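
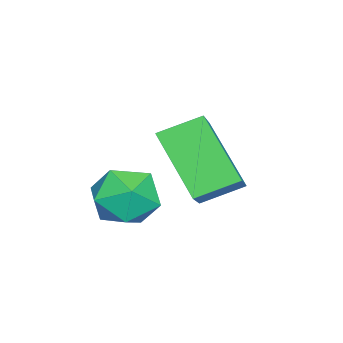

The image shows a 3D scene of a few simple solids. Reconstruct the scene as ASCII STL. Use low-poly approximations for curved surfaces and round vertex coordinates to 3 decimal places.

solid 
facet normal -0.492 0.778 0.390
outer loop
vertex 1.942 -2.564 -0.556
vertex 2.718 -1.32 -2.06
vertex 0.657 -2.903 -1.5
endloop
endfacet
facet normal -0.369 -0.593 0.716
outer loop
vertex 1.262 -3.86 -1.98
vertex 1.942 -2.564 -0.556
vertex 0.657 -2.903 -1.5
endloop
endfacet
facet normal -0.492 0.778 0.391
outer loop
vertex 0.657 -2.903 -1.5
vertex 2.718 -1.32 -2.06
vertex 1.432 -1.659 -3.003
endloop
endfacet
facet normal -0.788 -0.208 -0.579
outer loop
vertex 1.432 -1.659 -3.003
vertex 1.262 -3.86 -1.98
vertex 0.657 -2.903 -1.5
endloop
endfacet
facet normal 0.788 0.208 0.579
outer loop
vertex 1.942 -2.564 -0.556
vertex 3.323 -2.277 -2.54
vertex 2.718 -1.32 -2.06
endloop
endfacet
facet normal -0.369 -0.593 0.716
outer loop
vertex 2.548 -3.521 -1.037
vertex 1.942 -2.564 -0.556
vertex 1.262 -3.86 -1.98
endloop
endfacet
facet normal 0.788 0.208 0.579
outer loop
vertex 2.548 -3.521 -1.037
vertex 3.323 -2.277 -2.54
vertex 1.942 -2.564 -0.556
endloop
endfacet
facet normal 0.369 0.592 -0.716
outer loop
vertex 2.718 -1.32 -2.06
vertex 3.323 -2.277 -2.54
vertex 1.432 -1.659 -3.003
endloop
endfacet
facet normal -0.788 -0.208 -0.579
outer loop
vertex 2.038 -2.616 -3.484
vertex 1.262 -3.86 -1.98
vertex 1.432 -1.659 -3.003
endloop
endfacet
facet normal 0.369 0.593 -0.715
outer loop
vertex 1.432 -1.659 -3.003
vertex 3.323 -2.277 -2.54
vertex 2.038 -2.616 -3.484
endloop
endfacet
facet normal 0.491 -0.779 -0.390
outer loop
vertex 2.038 -2.616 -3.484
vertex 2.548 -3.521 -1.037
vertex 1.262 -3.86 -1.98
endloop
endfacet
facet normal 0.492 -0.778 -0.390
outer loop
vertex 3.323 -2.277 -2.54
vertex 2.548 -3.521 -1.037
vertex 2.038 -2.616 -3.484
endloop
endfacet
facet normal 0.119 0.249 0.961
outer loop
vertex 3.407 -3.275 -1.873
vertex 3.843 -4.1 -1.713
vertex 4.346 -3.341 -1.972
endloop
endfacet
facet normal 0.116 0.829 0.546
outer loop
vertex 3.407 -3.275 -1.873
vertex 4.346 -3.341 -1.972
vertex 3.836 -2.854 -2.603
endloop
endfacet
facet normal -0.503 0.843 0.191
outer loop
vertex 3.407 -3.275 -1.873
vertex 3.836 -2.854 -2.603
vertex 3.018 -3.312 -2.735
endloop
endfacet
facet normal -0.882 0.270 0.386
outer loop
vertex 3.407 -3.275 -1.873
vertex 3.018 -3.312 -2.735
vertex 3.023 -4.082 -2.185
endloop
endfacet
facet normal -0.498 -0.096 0.862
outer loop
vertex 3.407 -3.275 -1.873
vertex 3.023 -4.082 -2.185
vertex 3.843 -4.1 -1.713
endloop
endfacet
facet normal 0.643 0.763 0.069
outer loop
vertex 3.836 -2.854 -2.603
vertex 4.346 -3.341 -1.972
vertex 4.537 -3.418 -2.895
endloop
endfacet
facet normal 0.648 -0.176 0.741
outer loop
vertex 4.346 -3.341 -1.972
vertex 3.843 -4.1 -1.713
vertex 4.542 -4.188 -2.345
endloop
endfacet
facet normal -0.350 -0.735 0.580
outer loop
vertex 3.843 -4.1 -1.713
vertex 3.023 -4.082 -2.185
vertex 3.724 -4.646 -2.477
endloop
endfacet
facet normal -0.972 -0.142 -0.189
outer loop
vertex 3.023 -4.082 -2.185
vertex 3.018 -3.312 -2.735
vertex 3.214 -4.159 -3.108
endloop
endfacet
facet normal -0.358 0.785 -0.505
outer loop
vertex 3.018 -3.312 -2.735
vertex 3.836 -2.854 -2.603
vertex 3.717 -3.4 -3.367
endloop
endfacet
facet normal 0.882 -0.270 -0.386
outer loop
vertex 4.153 -4.225 -3.207
vertex 4.537 -3.418 -2.895
vertex 4.542 -4.188 -2.345
endloop
endfacet
facet normal 0.503 -0.843 -0.191
outer loop
vertex 4.153 -4.225 -3.207
vertex 4.542 -4.188 -2.345
vertex 3.724 -4.646 -2.477
endloop
endfacet
facet normal -0.116 -0.829 -0.546
outer loop
vertex 4.153 -4.225 -3.207
vertex 3.724 -4.646 -2.477
vertex 3.214 -4.159 -3.108
endloop
endfacet
facet normal -0.119 -0.249 -0.961
outer loop
vertex 4.153 -4.225 -3.207
vertex 3.214 -4.159 -3.108
vertex 3.717 -3.4 -3.367
endloop
endfacet
facet normal 0.498 0.096 -0.862
outer loop
vertex 4.153 -4.225 -3.207
vertex 3.717 -3.4 -3.367
vertex 4.537 -3.418 -2.895
endloop
endfacet
facet normal 0.972 0.142 0.189
outer loop
vertex 4.542 -4.188 -2.345
vertex 4.537 -3.418 -2.895
vertex 4.346 -3.341 -1.972
endloop
endfacet
facet normal 0.358 -0.785 0.505
outer loop
vertex 3.724 -4.646 -2.477
vertex 4.542 -4.188 -2.345
vertex 3.843 -4.1 -1.713
endloop
endfacet
facet normal -0.643 -0.763 -0.069
outer loop
vertex 3.214 -4.159 -3.108
vertex 3.724 -4.646 -2.477
vertex 3.023 -4.082 -2.185
endloop
endfacet
facet normal -0.648 0.176 -0.741
outer loop
vertex 3.717 -3.4 -3.367
vertex 3.214 -4.159 -3.108
vertex 3.018 -3.312 -2.735
endloop
endfacet
facet normal 0.350 0.735 -0.580
outer loop
vertex 4.537 -3.418 -2.895
vertex 3.717 -3.4 -3.367
vertex 3.836 -2.854 -2.603
endloop
endfacet

endsolid


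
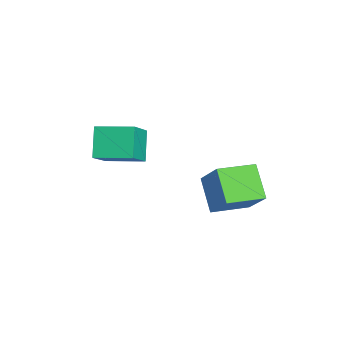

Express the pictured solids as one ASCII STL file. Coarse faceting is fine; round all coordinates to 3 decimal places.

solid 
facet normal -0.706 0.336 -0.623
outer loop
vertex 0.719 -3.875 1.069
vertex 1.35 -2.11 1.307
vertex 1.806 -4.083 -0.274
endloop
endfacet
facet normal -0.334 -0.934 -0.126
outer loop
vertex 3.33 -4.81 1.073
vertex 0.719 -3.875 1.069
vertex 1.806 -4.083 -0.274
endloop
endfacet
facet normal -0.706 0.337 -0.624
outer loop
vertex 1.806 -4.083 -0.274
vertex 1.35 -2.11 1.307
vertex 2.437 -2.317 -0.035
endloop
endfacet
facet normal 0.625 -0.119 -0.771
outer loop
vertex 2.437 -2.317 -0.035
vertex 3.33 -4.81 1.073
vertex 1.806 -4.083 -0.274
endloop
endfacet
facet normal -0.625 0.119 0.771
outer loop
vertex 0.719 -3.875 1.069
vertex 2.874 -2.837 2.654
vertex 1.35 -2.11 1.307
endloop
endfacet
facet normal -0.334 -0.934 -0.127
outer loop
vertex 2.243 -4.603 2.415
vertex 0.719 -3.875 1.069
vertex 3.33 -4.81 1.073
endloop
endfacet
facet normal -0.625 0.119 0.772
outer loop
vertex 2.243 -4.603 2.415
vertex 2.874 -2.837 2.654
vertex 0.719 -3.875 1.069
endloop
endfacet
facet normal 0.334 0.934 0.126
outer loop
vertex 1.35 -2.11 1.307
vertex 2.874 -2.837 2.654
vertex 2.437 -2.317 -0.035
endloop
endfacet
facet normal 0.625 -0.119 -0.772
outer loop
vertex 3.961 -3.045 1.311
vertex 3.33 -4.81 1.073
vertex 2.437 -2.317 -0.035
endloop
endfacet
facet normal 0.335 0.934 0.126
outer loop
vertex 2.437 -2.317 -0.035
vertex 2.874 -2.837 2.654
vertex 3.961 -3.045 1.311
endloop
endfacet
facet normal 0.706 -0.336 0.624
outer loop
vertex 3.961 -3.045 1.311
vertex 2.243 -4.603 2.415
vertex 3.33 -4.81 1.073
endloop
endfacet
facet normal 0.706 -0.337 0.623
outer loop
vertex 2.874 -2.837 2.654
vertex 2.243 -4.603 2.415
vertex 3.961 -3.045 1.311
endloop
endfacet
facet normal -0.730 -0.116 0.674
outer loop
vertex 4.172 0.68 0.367
vertex 3.706 2.554 0.184
vertex 2.783 0.179 -1.224
endloop
endfacet
facet normal 0.240 -0.966 0.094
outer loop
vertex 4.214 0.406 -2.544
vertex 4.172 0.68 0.367
vertex 2.783 0.179 -1.224
endloop
endfacet
facet normal -0.730 -0.116 0.674
outer loop
vertex 2.783 0.179 -1.224
vertex 3.706 2.554 0.184
vertex 2.317 2.054 -1.407
endloop
endfacet
facet normal -0.640 -0.231 -0.733
outer loop
vertex 2.317 2.054 -1.407
vertex 4.214 0.406 -2.544
vertex 2.783 0.179 -1.224
endloop
endfacet
facet normal 0.640 0.231 0.733
outer loop
vertex 4.172 0.68 0.367
vertex 5.137 2.781 -1.136
vertex 3.706 2.554 0.184
endloop
endfacet
facet normal 0.240 -0.966 0.094
outer loop
vertex 5.603 0.906 -0.953
vertex 4.172 0.68 0.367
vertex 4.214 0.406 -2.544
endloop
endfacet
facet normal 0.640 0.231 0.733
outer loop
vertex 5.603 0.906 -0.953
vertex 5.137 2.781 -1.136
vertex 4.172 0.68 0.367
endloop
endfacet
facet normal -0.240 0.966 -0.094
outer loop
vertex 3.706 2.554 0.184
vertex 5.137 2.781 -1.136
vertex 2.317 2.054 -1.407
endloop
endfacet
facet normal -0.640 -0.231 -0.733
outer loop
vertex 3.748 2.28 -2.727
vertex 4.214 0.406 -2.544
vertex 2.317 2.054 -1.407
endloop
endfacet
facet normal -0.240 0.966 -0.095
outer loop
vertex 2.317 2.054 -1.407
vertex 5.137 2.781 -1.136
vertex 3.748 2.28 -2.727
endloop
endfacet
facet normal 0.730 0.116 -0.674
outer loop
vertex 3.748 2.28 -2.727
vertex 5.603 0.906 -0.953
vertex 4.214 0.406 -2.544
endloop
endfacet
facet normal 0.730 0.116 -0.674
outer loop
vertex 5.137 2.781 -1.136
vertex 5.603 0.906 -0.953
vertex 3.748 2.28 -2.727
endloop
endfacet

endsolid


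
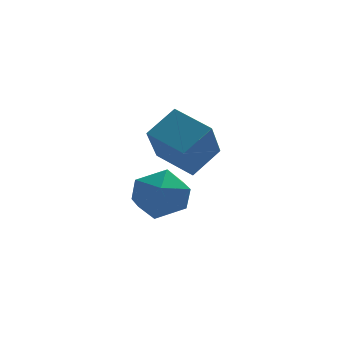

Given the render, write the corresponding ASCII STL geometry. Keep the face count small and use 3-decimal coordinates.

solid 
facet normal -0.984 -0.172 0.042
outer loop
vertex -3.643 0.537 -1.709
vertex -3.432 -0.63 -1.538
vertex -3.52 0.107 -0.597
endloop
endfacet
facet normal -0.830 0.483 0.279
outer loop
vertex -3.643 0.537 -1.709
vertex -3.52 0.107 -0.597
vertex -3.012 1.151 -0.895
endloop
endfacet
facet normal -0.495 0.834 -0.245
outer loop
vertex -3.643 0.537 -1.709
vertex -3.012 1.151 -0.895
vertex -2.61 1.059 -2.021
endloop
endfacet
facet normal -0.443 0.395 -0.805
outer loop
vertex -3.643 0.537 -1.709
vertex -2.61 1.059 -2.021
vertex -2.87 -0.042 -2.418
endloop
endfacet
facet normal -0.745 -0.227 -0.627
outer loop
vertex -3.643 0.537 -1.709
vertex -2.87 -0.042 -2.418
vertex -3.432 -0.63 -1.538
endloop
endfacet
facet normal -0.376 0.419 0.827
outer loop
vertex -3.012 1.151 -0.895
vertex -3.52 0.107 -0.597
vertex -2.41 0.362 -0.222
endloop
endfacet
facet normal -0.626 -0.641 0.443
outer loop
vertex -3.52 0.107 -0.597
vertex -3.432 -0.63 -1.538
vertex -2.67 -0.739 -0.619
endloop
endfacet
facet normal -0.240 -0.729 -0.641
outer loop
vertex -3.432 -0.63 -1.538
vertex -2.87 -0.042 -2.418
vertex -2.268 -0.831 -1.745
endloop
endfacet
facet normal 0.250 0.276 -0.928
outer loop
vertex -2.87 -0.042 -2.418
vertex -2.61 1.059 -2.021
vertex -1.76 0.213 -2.043
endloop
endfacet
facet normal 0.166 0.986 -0.021
outer loop
vertex -2.61 1.059 -2.021
vertex -3.012 1.151 -0.895
vertex -1.848 0.95 -1.102
endloop
endfacet
facet normal 0.443 -0.395 0.805
outer loop
vertex -1.637 -0.217 -0.931
vertex -2.41 0.362 -0.222
vertex -2.67 -0.739 -0.619
endloop
endfacet
facet normal 0.495 -0.834 0.245
outer loop
vertex -1.637 -0.217 -0.931
vertex -2.67 -0.739 -0.619
vertex -2.268 -0.831 -1.745
endloop
endfacet
facet normal 0.830 -0.483 -0.279
outer loop
vertex -1.637 -0.217 -0.931
vertex -2.268 -0.831 -1.745
vertex -1.76 0.213 -2.043
endloop
endfacet
facet normal 0.984 0.172 -0.042
outer loop
vertex -1.637 -0.217 -0.931
vertex -1.76 0.213 -2.043
vertex -1.848 0.95 -1.102
endloop
endfacet
facet normal 0.745 0.227 0.627
outer loop
vertex -1.637 -0.217 -0.931
vertex -1.848 0.95 -1.102
vertex -2.41 0.362 -0.222
endloop
endfacet
facet normal -0.250 -0.276 0.928
outer loop
vertex -2.67 -0.739 -0.619
vertex -2.41 0.362 -0.222
vertex -3.52 0.107 -0.597
endloop
endfacet
facet normal -0.166 -0.986 0.021
outer loop
vertex -2.268 -0.831 -1.745
vertex -2.67 -0.739 -0.619
vertex -3.432 -0.63 -1.538
endloop
endfacet
facet normal 0.376 -0.419 -0.827
outer loop
vertex -1.76 0.213 -2.043
vertex -2.268 -0.831 -1.745
vertex -2.87 -0.042 -2.418
endloop
endfacet
facet normal 0.626 0.641 -0.443
outer loop
vertex -1.848 0.95 -1.102
vertex -1.76 0.213 -2.043
vertex -2.61 1.059 -2.021
endloop
endfacet
facet normal 0.240 0.729 0.641
outer loop
vertex -2.41 0.362 -0.222
vertex -1.848 0.95 -1.102
vertex -3.012 1.151 -0.895
endloop
endfacet
facet normal -0.655 -0.494 -0.571
outer loop
vertex -1.974 -2.764 1.854
vertex -3.159 -1.816 2.394
vertex -1.611 -1.4 0.258
endloop
endfacet
facet normal 0.736 -0.588 -0.335
outer loop
vertex -0.661 -0.684 1.086
vertex -1.974 -2.764 1.854
vertex -1.611 -1.4 0.258
endloop
endfacet
facet normal -0.655 -0.494 -0.571
outer loop
vertex -1.611 -1.4 0.258
vertex -3.159 -1.816 2.394
vertex -2.796 -0.453 0.798
endloop
endfacet
facet normal 0.170 0.640 -0.749
outer loop
vertex -2.796 -0.453 0.798
vertex -0.661 -0.684 1.086
vertex -1.611 -1.4 0.258
endloop
endfacet
facet normal -0.171 -0.640 0.749
outer loop
vertex -1.974 -2.764 1.854
vertex -2.209 -1.1 3.222
vertex -3.159 -1.816 2.394
endloop
endfacet
facet normal 0.736 -0.588 -0.335
outer loop
vertex -1.024 -2.047 2.682
vertex -1.974 -2.764 1.854
vertex -0.661 -0.684 1.086
endloop
endfacet
facet normal -0.170 -0.640 0.749
outer loop
vertex -1.024 -2.047 2.682
vertex -2.209 -1.1 3.222
vertex -1.974 -2.764 1.854
endloop
endfacet
facet normal -0.736 0.588 0.335
outer loop
vertex -3.159 -1.816 2.394
vertex -2.209 -1.1 3.222
vertex -2.796 -0.453 0.798
endloop
endfacet
facet normal 0.170 0.640 -0.749
outer loop
vertex -1.846 0.264 1.626
vertex -0.661 -0.684 1.086
vertex -2.796 -0.453 0.798
endloop
endfacet
facet normal -0.736 0.588 0.335
outer loop
vertex -2.796 -0.453 0.798
vertex -2.209 -1.1 3.222
vertex -1.846 0.264 1.626
endloop
endfacet
facet normal 0.656 0.494 0.571
outer loop
vertex -1.846 0.264 1.626
vertex -1.024 -2.047 2.682
vertex -0.661 -0.684 1.086
endloop
endfacet
facet normal 0.655 0.494 0.571
outer loop
vertex -2.209 -1.1 3.222
vertex -1.024 -2.047 2.682
vertex -1.846 0.264 1.626
endloop
endfacet

endsolid


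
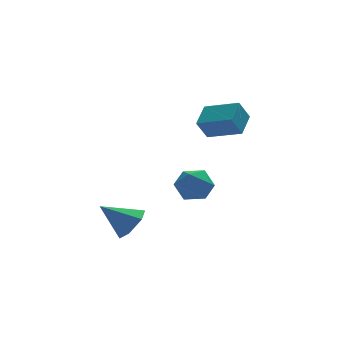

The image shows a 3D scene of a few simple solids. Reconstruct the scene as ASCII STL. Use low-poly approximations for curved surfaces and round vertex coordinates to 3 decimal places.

solid 
facet normal -0.696 0.210 0.687
outer loop
vertex 1.213 0.351 -1.089
vertex 1.924 -0.039 -0.249
vertex 1.953 1.085 -0.564
endloop
endfacet
facet normal -0.744 0.656 0.132
outer loop
vertex 1.213 0.351 -1.089
vertex 1.953 1.085 -0.564
vertex 1.797 1.14 -1.719
endloop
endfacet
facet normal -0.850 0.265 -0.456
outer loop
vertex 1.213 0.351 -1.089
vertex 1.797 1.14 -1.719
vertex 1.672 0.05 -2.119
endloop
endfacet
facet normal -0.868 -0.422 -0.263
outer loop
vertex 1.213 0.351 -1.089
vertex 1.672 0.05 -2.119
vertex 1.75 -0.678 -1.21
endloop
endfacet
facet normal -0.773 -0.455 0.443
outer loop
vertex 1.213 0.351 -1.089
vertex 1.75 -0.678 -1.21
vertex 1.924 -0.039 -0.249
endloop
endfacet
facet normal -0.117 0.991 0.063
outer loop
vertex 1.797 1.14 -1.719
vertex 1.953 1.085 -0.564
vertex 2.87 1.238 -1.27
endloop
endfacet
facet normal -0.040 0.271 0.962
outer loop
vertex 1.953 1.085 -0.564
vertex 1.924 -0.039 -0.249
vertex 2.948 0.51 -0.361
endloop
endfacet
facet normal -0.163 -0.808 0.567
outer loop
vertex 1.924 -0.039 -0.249
vertex 1.75 -0.678 -1.21
vertex 2.823 -0.58 -0.761
endloop
endfacet
facet normal -0.318 -0.753 -0.576
outer loop
vertex 1.75 -0.678 -1.21
vertex 1.672 0.05 -2.119
vertex 2.667 -0.525 -1.916
endloop
endfacet
facet normal -0.289 0.359 -0.887
outer loop
vertex 1.672 0.05 -2.119
vertex 1.797 1.14 -1.719
vertex 2.696 0.599 -2.231
endloop
endfacet
facet normal 0.868 0.422 0.263
outer loop
vertex 3.407 0.209 -1.391
vertex 2.87 1.238 -1.27
vertex 2.948 0.51 -0.361
endloop
endfacet
facet normal 0.850 -0.265 0.456
outer loop
vertex 3.407 0.209 -1.391
vertex 2.948 0.51 -0.361
vertex 2.823 -0.58 -0.761
endloop
endfacet
facet normal 0.744 -0.656 -0.132
outer loop
vertex 3.407 0.209 -1.391
vertex 2.823 -0.58 -0.761
vertex 2.667 -0.525 -1.916
endloop
endfacet
facet normal 0.696 -0.210 -0.687
outer loop
vertex 3.407 0.209 -1.391
vertex 2.667 -0.525 -1.916
vertex 2.696 0.599 -2.231
endloop
endfacet
facet normal 0.773 0.455 -0.443
outer loop
vertex 3.407 0.209 -1.391
vertex 2.696 0.599 -2.231
vertex 2.87 1.238 -1.27
endloop
endfacet
facet normal 0.318 0.753 0.576
outer loop
vertex 2.948 0.51 -0.361
vertex 2.87 1.238 -1.27
vertex 1.953 1.085 -0.564
endloop
endfacet
facet normal 0.289 -0.359 0.887
outer loop
vertex 2.823 -0.58 -0.761
vertex 2.948 0.51 -0.361
vertex 1.924 -0.039 -0.249
endloop
endfacet
facet normal 0.117 -0.991 -0.063
outer loop
vertex 2.667 -0.525 -1.916
vertex 2.823 -0.58 -0.761
vertex 1.75 -0.678 -1.21
endloop
endfacet
facet normal 0.040 -0.271 -0.962
outer loop
vertex 2.696 0.599 -2.231
vertex 2.667 -0.525 -1.916
vertex 1.672 0.05 -2.119
endloop
endfacet
facet normal 0.163 0.808 -0.567
outer loop
vertex 2.87 1.238 -1.27
vertex 2.696 0.599 -2.231
vertex 1.797 1.14 -1.719
endloop
endfacet
facet normal -0.496 -0.128 0.859
outer loop
vertex 4.454 -0.478 4.736
vertex 3.028 0.857 4.112
vertex 3.642 -1.645 4.093
endloop
endfacet
facet normal 0.695 -0.651 0.304
outer loop
vertex 4.292 -1.477 2.968
vertex 4.454 -0.478 4.736
vertex 3.642 -1.645 4.093
endloop
endfacet
facet normal -0.496 -0.128 0.859
outer loop
vertex 3.642 -1.645 4.093
vertex 3.028 0.857 4.112
vertex 2.217 -0.31 3.469
endloop
endfacet
facet normal -0.520 -0.748 -0.412
outer loop
vertex 2.217 -0.31 3.469
vertex 4.292 -1.477 2.968
vertex 3.642 -1.645 4.093
endloop
endfacet
facet normal 0.520 0.748 0.412
outer loop
vertex 4.454 -0.478 4.736
vertex 3.678 1.025 2.987
vertex 3.028 0.857 4.112
endloop
endfacet
facet normal 0.696 -0.651 0.304
outer loop
vertex 5.103 -0.31 3.611
vertex 4.454 -0.478 4.736
vertex 4.292 -1.477 2.968
endloop
endfacet
facet normal 0.520 0.748 0.412
outer loop
vertex 5.103 -0.31 3.611
vertex 3.678 1.025 2.987
vertex 4.454 -0.478 4.736
endloop
endfacet
facet normal -0.695 0.651 -0.305
outer loop
vertex 3.028 0.857 4.112
vertex 3.678 1.025 2.987
vertex 2.217 -0.31 3.469
endloop
endfacet
facet normal -0.520 -0.748 -0.412
outer loop
vertex 2.866 -0.142 2.344
vertex 4.292 -1.477 2.968
vertex 2.217 -0.31 3.469
endloop
endfacet
facet normal -0.695 0.651 -0.304
outer loop
vertex 2.217 -0.31 3.469
vertex 3.678 1.025 2.987
vertex 2.866 -0.142 2.344
endloop
endfacet
facet normal 0.496 0.128 -0.859
outer loop
vertex 2.866 -0.142 2.344
vertex 5.103 -0.31 3.611
vertex 4.292 -1.477 2.968
endloop
endfacet
facet normal 0.496 0.128 -0.859
outer loop
vertex 3.678 1.025 2.987
vertex 5.103 -0.31 3.611
vertex 2.866 -0.142 2.344
endloop
endfacet
facet normal 0.743 -0.283 -0.607
outer loop
vertex -1.169 -2.542 -1.294
vertex -1.886 -2.747 -2.076
vertex -1.444 -1.766 -1.993
endloop
endfacet
facet normal 0.251 0.695 0.673
outer loop
vertex -1.169 -2.542 -1.294
vertex -1.444 -1.766 -1.993
vertex -3.394 -2.173 -0.844
endloop
endfacet
facet normal 0.742 -0.283 -0.607
outer loop
vertex -1.444 -1.766 -1.993
vertex -1.886 -2.747 -2.076
vertex -2.161 -1.971 -2.774
endloop
endfacet
facet normal -0.229 0.972 -0.045
outer loop
vertex -1.444 -1.766 -1.993
vertex -2.161 -1.971 -2.774
vertex -3.394 -2.173 -0.844
endloop
endfacet
facet normal 0.743 -0.283 -0.607
outer loop
vertex -2.161 -1.971 -2.774
vertex -1.886 -2.747 -2.076
vertex -2.603 -2.953 -2.857
endloop
endfacet
facet normal -0.792 0.396 -0.465
outer loop
vertex -2.161 -1.971 -2.774
vertex -2.603 -2.953 -2.857
vertex -3.394 -2.173 -0.844
endloop
endfacet
facet normal 0.743 -0.283 -0.607
outer loop
vertex -2.603 -2.953 -2.857
vertex -1.886 -2.747 -2.076
vertex -2.328 -3.729 -2.159
endloop
endfacet
facet normal -0.873 -0.458 -0.166
outer loop
vertex -2.603 -2.953 -2.857
vertex -2.328 -3.729 -2.159
vertex -3.394 -2.173 -0.844
endloop
endfacet
facet normal 0.743 -0.283 -0.606
outer loop
vertex -2.328 -3.729 -2.159
vertex -1.886 -2.747 -2.076
vertex -1.612 -3.524 -1.377
endloop
endfacet
facet normal -0.392 -0.736 0.552
outer loop
vertex -2.328 -3.729 -2.159
vertex -1.612 -3.524 -1.377
vertex -3.394 -2.173 -0.844
endloop
endfacet
facet normal 0.743 -0.284 -0.607
outer loop
vertex -1.612 -3.524 -1.377
vertex -1.886 -2.747 -2.076
vertex -1.169 -2.542 -1.294
endloop
endfacet
facet normal 0.170 -0.159 0.972
outer loop
vertex -1.612 -3.524 -1.377
vertex -1.169 -2.542 -1.294
vertex -3.394 -2.173 -0.844
endloop
endfacet

endsolid


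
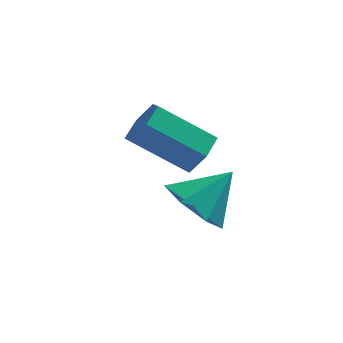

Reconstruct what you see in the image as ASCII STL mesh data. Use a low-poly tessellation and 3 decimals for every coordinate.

solid 
facet normal -0.651 -0.344 -0.676
outer loop
vertex 2.536 -1.655 -1.931
vertex 2.105 -1.963 -1.359
vertex 2.056 -1.252 -1.674
endloop
endfacet
facet normal 0.576 0.798 -0.176
outer loop
vertex 2.536 -1.655 -1.931
vertex 2.056 -1.252 -1.674
vertex 2.835 -1.577 -0.601
endloop
endfacet
facet normal -0.651 -0.345 -0.676
outer loop
vertex 2.056 -1.252 -1.674
vertex 2.105 -1.963 -1.359
vertex 1.613 -1.385 -1.18
endloop
endfacet
facet normal 0.020 0.961 0.277
outer loop
vertex 2.056 -1.252 -1.674
vertex 1.613 -1.385 -1.18
vertex 2.835 -1.577 -0.601
endloop
endfacet
facet normal -0.652 -0.345 -0.675
outer loop
vertex 1.613 -1.385 -1.18
vertex 2.105 -1.963 -1.359
vertex 1.541 -1.953 -0.82
endloop
endfacet
facet normal -0.290 0.538 0.791
outer loop
vertex 1.613 -1.385 -1.18
vertex 1.541 -1.953 -0.82
vertex 2.835 -1.577 -0.601
endloop
endfacet
facet normal -0.652 -0.345 -0.675
outer loop
vertex 1.541 -1.953 -0.82
vertex 2.105 -1.963 -1.359
vertex 1.894 -2.529 -0.866
endloop
endfacet
facet normal -0.122 -0.153 0.981
outer loop
vertex 1.541 -1.953 -0.82
vertex 1.894 -2.529 -0.866
vertex 2.835 -1.577 -0.601
endloop
endfacet
facet normal -0.651 -0.346 -0.676
outer loop
vertex 1.894 -2.529 -0.866
vertex 2.105 -1.963 -1.359
vertex 2.406 -2.679 -1.282
endloop
endfacet
facet normal 0.398 -0.589 0.703
outer loop
vertex 1.894 -2.529 -0.866
vertex 2.406 -2.679 -1.282
vertex 2.835 -1.577 -0.601
endloop
endfacet
facet normal -0.650 -0.346 -0.676
outer loop
vertex 2.406 -2.679 -1.282
vertex 2.105 -1.963 -1.359
vertex 2.692 -2.29 -1.756
endloop
endfacet
facet normal 0.880 -0.445 0.166
outer loop
vertex 2.406 -2.679 -1.282
vertex 2.692 -2.29 -1.756
vertex 2.835 -1.577 -0.601
endloop
endfacet
facet normal -0.650 -0.346 -0.676
outer loop
vertex 2.692 -2.29 -1.756
vertex 2.105 -1.963 -1.359
vertex 2.536 -1.655 -1.931
endloop
endfacet
facet normal 0.959 0.173 -0.226
outer loop
vertex 2.692 -2.29 -1.756
vertex 2.536 -1.655 -1.931
vertex 2.835 -1.577 -0.601
endloop
endfacet
facet normal 0.821 -0.044 -0.569
outer loop
vertex 2.436 0.049 -0.704
vertex 2.094 0.037 -1.197
vertex 2.278 0.562 -0.972
endloop
endfacet
facet normal 0.505 0.517 0.691
outer loop
vertex 2.436 0.049 -0.704
vertex 2.278 0.562 -0.972
vertex 1.227 0.115 0.131
endloop
endfacet
facet normal 0.505 0.517 0.691
outer loop
vertex 1.227 0.115 0.131
vertex 2.278 0.562 -0.972
vertex 1.07 0.628 -0.138
endloop
endfacet
facet normal -0.823 0.045 0.567
outer loop
vertex 1.227 0.115 0.131
vertex 1.07 0.628 -0.138
vertex 0.886 0.103 -0.363
endloop
endfacet
facet normal 0.823 -0.045 -0.567
outer loop
vertex 2.278 0.562 -0.972
vertex 2.094 0.037 -1.197
vertex 1.937 0.55 -1.466
endloop
endfacet
facet normal 0.026 0.999 -0.042
outer loop
vertex 2.278 0.562 -0.972
vertex 1.937 0.55 -1.466
vertex 1.07 0.628 -0.138
endloop
endfacet
facet normal 0.026 0.999 -0.042
outer loop
vertex 1.07 0.628 -0.138
vertex 1.937 0.55 -1.466
vertex 0.729 0.616 -0.631
endloop
endfacet
facet normal -0.822 0.045 0.568
outer loop
vertex 1.07 0.628 -0.138
vertex 0.729 0.616 -0.631
vertex 0.886 0.103 -0.363
endloop
endfacet
facet normal 0.823 -0.045 -0.567
outer loop
vertex 1.937 0.55 -1.466
vertex 2.094 0.037 -1.197
vertex 1.753 0.025 -1.691
endloop
endfacet
facet normal -0.480 0.482 -0.733
outer loop
vertex 1.937 0.55 -1.466
vertex 1.753 0.025 -1.691
vertex 0.729 0.616 -0.631
endloop
endfacet
facet normal -0.480 0.483 -0.733
outer loop
vertex 0.729 0.616 -0.631
vertex 1.753 0.025 -1.691
vertex 0.544 0.091 -0.856
endloop
endfacet
facet normal -0.821 0.046 0.569
outer loop
vertex 0.729 0.616 -0.631
vertex 0.544 0.091 -0.856
vertex 0.886 0.103 -0.363
endloop
endfacet
facet normal 0.823 -0.045 -0.567
outer loop
vertex 1.753 0.025 -1.691
vertex 2.094 0.037 -1.197
vertex 1.91 -0.488 -1.422
endloop
endfacet
facet normal -0.505 -0.517 -0.691
outer loop
vertex 1.753 0.025 -1.691
vertex 1.91 -0.488 -1.422
vertex 0.544 0.091 -0.856
endloop
endfacet
facet normal -0.505 -0.517 -0.691
outer loop
vertex 0.544 0.091 -0.856
vertex 1.91 -0.488 -1.422
vertex 0.702 -0.422 -0.588
endloop
endfacet
facet normal -0.821 0.044 0.569
outer loop
vertex 0.544 0.091 -0.856
vertex 0.702 -0.422 -0.588
vertex 0.886 0.103 -0.363
endloop
endfacet
facet normal 0.822 -0.045 -0.568
outer loop
vertex 1.91 -0.488 -1.422
vertex 2.094 0.037 -1.197
vertex 2.251 -0.476 -0.929
endloop
endfacet
facet normal -0.026 -0.999 0.042
outer loop
vertex 1.91 -0.488 -1.422
vertex 2.251 -0.476 -0.929
vertex 0.702 -0.422 -0.588
endloop
endfacet
facet normal -0.026 -0.999 0.042
outer loop
vertex 0.702 -0.422 -0.588
vertex 2.251 -0.476 -0.929
vertex 1.043 -0.41 -0.094
endloop
endfacet
facet normal -0.823 0.045 0.567
outer loop
vertex 0.702 -0.422 -0.588
vertex 1.043 -0.41 -0.094
vertex 0.886 0.103 -0.363
endloop
endfacet
facet normal 0.821 -0.046 -0.569
outer loop
vertex 2.251 -0.476 -0.929
vertex 2.094 0.037 -1.197
vertex 2.436 0.049 -0.704
endloop
endfacet
facet normal 0.480 -0.483 0.732
outer loop
vertex 2.251 -0.476 -0.929
vertex 2.436 0.049 -0.704
vertex 1.043 -0.41 -0.094
endloop
endfacet
facet normal 0.480 -0.482 0.733
outer loop
vertex 1.043 -0.41 -0.094
vertex 2.436 0.049 -0.704
vertex 1.227 0.115 0.131
endloop
endfacet
facet normal -0.823 0.045 0.567
outer loop
vertex 1.043 -0.41 -0.094
vertex 1.227 0.115 0.131
vertex 0.886 0.103 -0.363
endloop
endfacet

endsolid


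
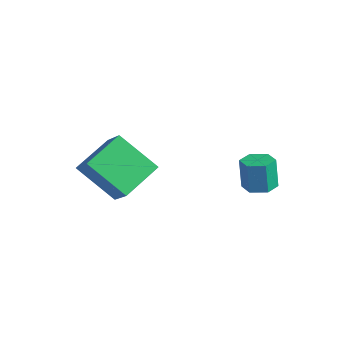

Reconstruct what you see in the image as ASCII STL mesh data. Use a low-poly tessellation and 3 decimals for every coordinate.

solid 
facet normal 0.167 -0.030 -0.986
outer loop
vertex 2.563 0.307 2.04
vertex 2.064 0.425 1.952
vertex 2.416 0.804 2.0
endloop
endfacet
facet normal 0.945 0.292 0.151
outer loop
vertex 2.563 0.307 2.04
vertex 2.416 0.804 2.0
vertex 2.395 0.337 3.035
endloop
endfacet
facet normal 0.946 0.289 0.150
outer loop
vertex 2.395 0.337 3.035
vertex 2.416 0.804 2.0
vertex 2.249 0.835 2.996
endloop
endfacet
facet normal -0.165 0.029 0.986
outer loop
vertex 2.395 0.337 3.035
vertex 2.249 0.835 2.996
vertex 1.896 0.455 2.948
endloop
endfacet
facet normal 0.167 -0.030 -0.986
outer loop
vertex 2.416 0.804 2.0
vertex 2.064 0.425 1.952
vertex 1.917 0.922 1.912
endloop
endfacet
facet normal 0.229 0.973 0.008
outer loop
vertex 2.416 0.804 2.0
vertex 1.917 0.922 1.912
vertex 2.249 0.835 2.996
endloop
endfacet
facet normal 0.227 0.974 0.009
outer loop
vertex 2.249 0.835 2.996
vertex 1.917 0.922 1.912
vertex 1.75 0.952 2.908
endloop
endfacet
facet normal -0.167 0.030 0.986
outer loop
vertex 2.249 0.835 2.996
vertex 1.75 0.952 2.908
vertex 1.896 0.455 2.948
endloop
endfacet
facet normal 0.165 -0.031 -0.986
outer loop
vertex 1.917 0.922 1.912
vertex 2.064 0.425 1.952
vertex 1.565 0.543 1.865
endloop
endfacet
facet normal -0.717 0.683 -0.141
outer loop
vertex 1.917 0.922 1.912
vertex 1.565 0.543 1.865
vertex 1.75 0.952 2.908
endloop
endfacet
facet normal -0.715 0.684 -0.141
outer loop
vertex 1.75 0.952 2.908
vertex 1.565 0.543 1.865
vertex 1.397 0.573 2.86
endloop
endfacet
facet normal -0.167 0.030 0.986
outer loop
vertex 1.75 0.952 2.908
vertex 1.397 0.573 2.86
vertex 1.896 0.455 2.948
endloop
endfacet
facet normal 0.165 -0.029 -0.986
outer loop
vertex 1.565 0.543 1.865
vertex 2.064 0.425 1.952
vertex 1.711 0.045 1.904
endloop
endfacet
facet normal -0.945 -0.289 -0.151
outer loop
vertex 1.565 0.543 1.865
vertex 1.711 0.045 1.904
vertex 1.397 0.573 2.86
endloop
endfacet
facet normal -0.945 -0.291 -0.149
outer loop
vertex 1.397 0.573 2.86
vertex 1.711 0.045 1.904
vertex 1.544 0.076 2.9
endloop
endfacet
facet normal -0.167 0.030 0.986
outer loop
vertex 1.397 0.573 2.86
vertex 1.544 0.076 2.9
vertex 1.896 0.455 2.948
endloop
endfacet
facet normal 0.167 -0.030 -0.986
outer loop
vertex 1.711 0.045 1.904
vertex 2.064 0.425 1.952
vertex 2.21 -0.072 1.992
endloop
endfacet
facet normal -0.227 -0.974 -0.008
outer loop
vertex 1.711 0.045 1.904
vertex 2.21 -0.072 1.992
vertex 1.544 0.076 2.9
endloop
endfacet
facet normal -0.229 -0.973 -0.009
outer loop
vertex 1.544 0.076 2.9
vertex 2.21 -0.072 1.992
vertex 2.043 -0.042 2.988
endloop
endfacet
facet normal -0.167 0.030 0.986
outer loop
vertex 1.544 0.076 2.9
vertex 2.043 -0.042 2.988
vertex 1.896 0.455 2.948
endloop
endfacet
facet normal 0.167 -0.030 -0.986
outer loop
vertex 2.21 -0.072 1.992
vertex 2.064 0.425 1.952
vertex 2.563 0.307 2.04
endloop
endfacet
facet normal 0.716 -0.684 0.141
outer loop
vertex 2.21 -0.072 1.992
vertex 2.563 0.307 2.04
vertex 2.043 -0.042 2.988
endloop
endfacet
facet normal 0.717 -0.683 0.142
outer loop
vertex 2.043 -0.042 2.988
vertex 2.563 0.307 2.04
vertex 2.395 0.337 3.035
endloop
endfacet
facet normal -0.165 0.031 0.986
outer loop
vertex 2.043 -0.042 2.988
vertex 2.395 0.337 3.035
vertex 1.896 0.455 2.948
endloop
endfacet
facet normal -0.731 0.151 -0.666
outer loop
vertex -1.213 -3.583 2.575
vertex -1.428 -2.323 3.096
vertex -0.176 -2.991 1.571
endloop
endfacet
facet normal 0.156 -0.913 -0.377
outer loop
vertex 0.628 -3.157 2.304
vertex -1.213 -3.583 2.575
vertex -0.176 -2.991 1.571
endloop
endfacet
facet normal -0.730 0.152 -0.666
outer loop
vertex -0.176 -2.991 1.571
vertex -1.428 -2.323 3.096
vertex -0.39 -1.731 2.093
endloop
endfacet
facet normal 0.665 0.379 -0.643
outer loop
vertex -0.39 -1.731 2.093
vertex 0.628 -3.157 2.304
vertex -0.176 -2.991 1.571
endloop
endfacet
facet normal -0.665 -0.379 0.643
outer loop
vertex -1.213 -3.583 2.575
vertex -0.624 -2.489 3.829
vertex -1.428 -2.323 3.096
endloop
endfacet
facet normal 0.156 -0.913 -0.378
outer loop
vertex -0.41 -3.749 3.307
vertex -1.213 -3.583 2.575
vertex 0.628 -3.157 2.304
endloop
endfacet
facet normal -0.665 -0.379 0.643
outer loop
vertex -0.41 -3.749 3.307
vertex -0.624 -2.489 3.829
vertex -1.213 -3.583 2.575
endloop
endfacet
facet normal -0.156 0.913 0.378
outer loop
vertex -1.428 -2.323 3.096
vertex -0.624 -2.489 3.829
vertex -0.39 -1.731 2.093
endloop
endfacet
facet normal 0.665 0.379 -0.643
outer loop
vertex 0.413 -1.897 2.825
vertex 0.628 -3.157 2.304
vertex -0.39 -1.731 2.093
endloop
endfacet
facet normal -0.156 0.913 0.378
outer loop
vertex -0.39 -1.731 2.093
vertex -0.624 -2.489 3.829
vertex 0.413 -1.897 2.825
endloop
endfacet
facet normal 0.730 -0.151 0.666
outer loop
vertex 0.413 -1.897 2.825
vertex -0.41 -3.749 3.307
vertex 0.628 -3.157 2.304
endloop
endfacet
facet normal 0.731 -0.152 0.665
outer loop
vertex -0.624 -2.489 3.829
vertex -0.41 -3.749 3.307
vertex 0.413 -1.897 2.825
endloop
endfacet

endsolid


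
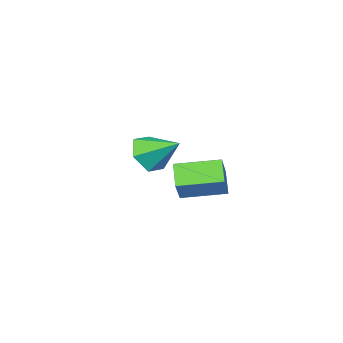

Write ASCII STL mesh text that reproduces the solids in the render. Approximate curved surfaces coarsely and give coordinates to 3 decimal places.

solid 
facet normal -0.513 -0.428 -0.744
outer loop
vertex -1.419 -0.294 0.503
vertex -2.899 0.992 0.782
vertex -0.878 0.511 -0.333
endloop
endfacet
facet normal 0.748 -0.649 -0.141
outer loop
vertex -0.141 1.128 0.738
vertex -1.419 -0.294 0.503
vertex -0.878 0.511 -0.333
endloop
endfacet
facet normal -0.512 -0.430 -0.743
outer loop
vertex -0.878 0.511 -0.333
vertex -2.899 0.992 0.782
vertex -2.359 1.796 -0.055
endloop
endfacet
facet normal 0.423 0.628 -0.653
outer loop
vertex -2.359 1.796 -0.055
vertex -0.141 1.128 0.738
vertex -0.878 0.511 -0.333
endloop
endfacet
facet normal -0.423 -0.628 0.653
outer loop
vertex -1.419 -0.294 0.503
vertex -2.162 1.609 1.853
vertex -2.899 0.992 0.782
endloop
endfacet
facet normal 0.748 -0.649 -0.141
outer loop
vertex -0.681 0.324 1.575
vertex -1.419 -0.294 0.503
vertex -0.141 1.128 0.738
endloop
endfacet
facet normal -0.423 -0.628 0.653
outer loop
vertex -0.681 0.324 1.575
vertex -2.162 1.609 1.853
vertex -1.419 -0.294 0.503
endloop
endfacet
facet normal -0.748 0.649 0.141
outer loop
vertex -2.899 0.992 0.782
vertex -2.162 1.609 1.853
vertex -2.359 1.796 -0.055
endloop
endfacet
facet normal 0.423 0.628 -0.653
outer loop
vertex -1.621 2.414 1.017
vertex -0.141 1.128 0.738
vertex -2.359 1.796 -0.055
endloop
endfacet
facet normal -0.748 0.649 0.141
outer loop
vertex -2.359 1.796 -0.055
vertex -2.162 1.609 1.853
vertex -1.621 2.414 1.017
endloop
endfacet
facet normal 0.513 0.429 0.743
outer loop
vertex -1.621 2.414 1.017
vertex -0.681 0.324 1.575
vertex -0.141 1.128 0.738
endloop
endfacet
facet normal 0.512 0.429 0.744
outer loop
vertex -2.162 1.609 1.853
vertex -0.681 0.324 1.575
vertex -1.621 2.414 1.017
endloop
endfacet
facet normal 0.299 -0.800 -0.521
outer loop
vertex -2.186 -3.227 -0.374
vertex -2.719 -3.884 0.329
vertex -3.235 -3.497 -0.562
endloop
endfacet
facet normal -0.131 0.857 -0.498
outer loop
vertex -2.186 -3.227 -0.374
vertex -3.235 -3.497 -0.562
vertex -3.261 -2.436 1.271
endloop
endfacet
facet normal 0.299 -0.800 -0.521
outer loop
vertex -3.235 -3.497 -0.562
vertex -2.719 -3.884 0.329
vertex -3.768 -4.154 0.141
endloop
endfacet
facet normal -0.867 0.426 -0.259
outer loop
vertex -3.235 -3.497 -0.562
vertex -3.768 -4.154 0.141
vertex -3.261 -2.436 1.271
endloop
endfacet
facet normal 0.299 -0.800 -0.521
outer loop
vertex -3.768 -4.154 0.141
vertex -2.719 -3.884 0.329
vertex -3.252 -4.541 1.032
endloop
endfacet
facet normal -0.875 -0.058 0.481
outer loop
vertex -3.768 -4.154 0.141
vertex -3.252 -4.541 1.032
vertex -3.261 -2.436 1.271
endloop
endfacet
facet normal 0.300 -0.800 -0.520
outer loop
vertex -3.252 -4.541 1.032
vertex -2.719 -3.884 0.329
vertex -2.203 -4.27 1.22
endloop
endfacet
facet normal -0.147 -0.112 0.983
outer loop
vertex -3.252 -4.541 1.032
vertex -2.203 -4.27 1.22
vertex -3.261 -2.436 1.271
endloop
endfacet
facet normal 0.300 -0.800 -0.520
outer loop
vertex -2.203 -4.27 1.22
vertex -2.719 -3.884 0.329
vertex -1.669 -3.613 0.518
endloop
endfacet
facet normal 0.587 0.318 0.744
outer loop
vertex -2.203 -4.27 1.22
vertex -1.669 -3.613 0.518
vertex -3.261 -2.436 1.271
endloop
endfacet
facet normal 0.300 -0.800 -0.520
outer loop
vertex -1.669 -3.613 0.518
vertex -2.719 -3.884 0.329
vertex -2.186 -3.227 -0.374
endloop
endfacet
facet normal 0.595 0.803 0.003
outer loop
vertex -1.669 -3.613 0.518
vertex -2.186 -3.227 -0.374
vertex -3.261 -2.436 1.271
endloop
endfacet

endsolid


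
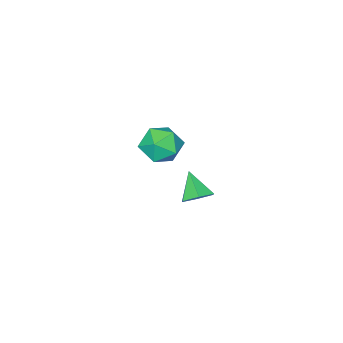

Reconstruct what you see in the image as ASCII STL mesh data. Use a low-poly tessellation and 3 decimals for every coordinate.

solid 
facet normal 0.269 0.667 -0.694
outer loop
vertex 0.429 3.335 -1.965
vertex -0.37 3.477 -2.138
vertex 0.016 3.927 -1.556
endloop
endfacet
facet normal 0.626 -0.098 0.774
outer loop
vertex 0.429 3.335 -1.965
vertex 0.016 3.927 -1.556
vertex -0.77 2.483 -1.102
endloop
endfacet
facet normal 0.269 0.668 -0.694
outer loop
vertex 0.016 3.927 -1.556
vertex -0.37 3.477 -2.138
vertex -0.784 4.069 -1.729
endloop
endfacet
facet normal -0.135 0.363 0.922
outer loop
vertex 0.016 3.927 -1.556
vertex -0.784 4.069 -1.729
vertex -0.77 2.483 -1.102
endloop
endfacet
facet normal 0.268 0.667 -0.695
outer loop
vertex -0.784 4.069 -1.729
vertex -0.37 3.477 -2.138
vertex -1.169 3.619 -2.31
endloop
endfacet
facet normal -0.877 0.170 0.449
outer loop
vertex -0.784 4.069 -1.729
vertex -1.169 3.619 -2.31
vertex -0.77 2.483 -1.102
endloop
endfacet
facet normal 0.268 0.667 -0.695
outer loop
vertex -1.169 3.619 -2.31
vertex -0.37 3.477 -2.138
vertex -0.756 3.027 -2.719
endloop
endfacet
facet normal -0.859 -0.482 -0.170
outer loop
vertex -1.169 3.619 -2.31
vertex -0.756 3.027 -2.719
vertex -0.77 2.483 -1.102
endloop
endfacet
facet normal 0.268 0.667 -0.695
outer loop
vertex -0.756 3.027 -2.719
vertex -0.37 3.477 -2.138
vertex 0.044 2.885 -2.547
endloop
endfacet
facet normal -0.099 -0.943 -0.318
outer loop
vertex -0.756 3.027 -2.719
vertex 0.044 2.885 -2.547
vertex -0.77 2.483 -1.102
endloop
endfacet
facet normal 0.269 0.668 -0.694
outer loop
vertex 0.044 2.885 -2.547
vertex -0.37 3.477 -2.138
vertex 0.429 3.335 -1.965
endloop
endfacet
facet normal 0.644 -0.750 0.154
outer loop
vertex 0.044 2.885 -2.547
vertex 0.429 3.335 -1.965
vertex -0.77 2.483 -1.102
endloop
endfacet
facet normal -0.438 0.818 0.374
outer loop
vertex -3.747 -1.418 -3.85
vertex -4.83 -1.943 -3.97
vertex -4.204 -2.077 -2.944
endloop
endfacet
facet normal 0.218 0.734 0.644
outer loop
vertex -3.747 -1.418 -3.85
vertex -4.204 -2.077 -2.944
vertex -3.033 -2.173 -3.231
endloop
endfacet
facet normal 0.680 0.726 0.101
outer loop
vertex -3.747 -1.418 -3.85
vertex -3.033 -2.173 -3.231
vertex -2.935 -2.098 -4.434
endloop
endfacet
facet normal 0.311 0.805 -0.505
outer loop
vertex -3.747 -1.418 -3.85
vertex -2.935 -2.098 -4.434
vertex -4.046 -1.956 -4.891
endloop
endfacet
facet normal -0.380 0.862 -0.336
outer loop
vertex -3.747 -1.418 -3.85
vertex -4.046 -1.956 -4.891
vertex -4.83 -1.943 -3.97
endloop
endfacet
facet normal 0.244 0.097 0.965
outer loop
vertex -3.033 -2.173 -3.231
vertex -4.204 -2.077 -2.944
vertex -3.674 -3.164 -2.969
endloop
endfacet
facet normal -0.816 0.232 0.529
outer loop
vertex -4.204 -2.077 -2.944
vertex -4.83 -1.943 -3.97
vertex -4.785 -3.022 -3.426
endloop
endfacet
facet normal -0.723 0.304 -0.620
outer loop
vertex -4.83 -1.943 -3.97
vertex -4.046 -1.956 -4.891
vertex -4.687 -2.947 -4.629
endloop
endfacet
facet normal 0.395 0.213 -0.894
outer loop
vertex -4.046 -1.956 -4.891
vertex -2.935 -2.098 -4.434
vertex -3.516 -3.043 -4.916
endloop
endfacet
facet normal 0.993 0.085 0.086
outer loop
vertex -2.935 -2.098 -4.434
vertex -3.033 -2.173 -3.231
vertex -2.89 -3.177 -3.89
endloop
endfacet
facet normal -0.311 -0.805 0.505
outer loop
vertex -3.973 -3.702 -4.01
vertex -3.674 -3.164 -2.969
vertex -4.785 -3.022 -3.426
endloop
endfacet
facet normal -0.680 -0.726 -0.101
outer loop
vertex -3.973 -3.702 -4.01
vertex -4.785 -3.022 -3.426
vertex -4.687 -2.947 -4.629
endloop
endfacet
facet normal -0.218 -0.734 -0.644
outer loop
vertex -3.973 -3.702 -4.01
vertex -4.687 -2.947 -4.629
vertex -3.516 -3.043 -4.916
endloop
endfacet
facet normal 0.438 -0.818 -0.374
outer loop
vertex -3.973 -3.702 -4.01
vertex -3.516 -3.043 -4.916
vertex -2.89 -3.177 -3.89
endloop
endfacet
facet normal 0.380 -0.862 0.336
outer loop
vertex -3.973 -3.702 -4.01
vertex -2.89 -3.177 -3.89
vertex -3.674 -3.164 -2.969
endloop
endfacet
facet normal -0.395 -0.213 0.894
outer loop
vertex -4.785 -3.022 -3.426
vertex -3.674 -3.164 -2.969
vertex -4.204 -2.077 -2.944
endloop
endfacet
facet normal -0.993 -0.085 -0.086
outer loop
vertex -4.687 -2.947 -4.629
vertex -4.785 -3.022 -3.426
vertex -4.83 -1.943 -3.97
endloop
endfacet
facet normal -0.244 -0.097 -0.965
outer loop
vertex -3.516 -3.043 -4.916
vertex -4.687 -2.947 -4.629
vertex -4.046 -1.956 -4.891
endloop
endfacet
facet normal 0.816 -0.232 -0.529
outer loop
vertex -2.89 -3.177 -3.89
vertex -3.516 -3.043 -4.916
vertex -2.935 -2.098 -4.434
endloop
endfacet
facet normal 0.723 -0.304 0.620
outer loop
vertex -3.674 -3.164 -2.969
vertex -2.89 -3.177 -3.89
vertex -3.033 -2.173 -3.231
endloop
endfacet

endsolid


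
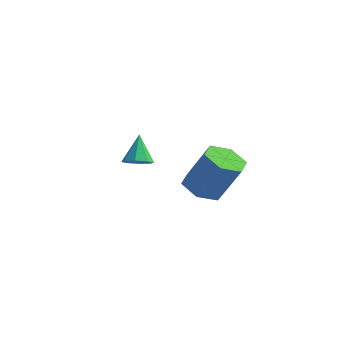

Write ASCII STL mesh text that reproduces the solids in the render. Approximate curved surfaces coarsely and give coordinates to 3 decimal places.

solid 
facet normal -0.475 -0.132 -0.870
outer loop
vertex -2.33 3.83 -1.082
vertex -3.122 3.875 -0.656
vertex -2.74 4.624 -0.978
endloop
endfacet
facet normal 0.752 0.451 -0.480
outer loop
vertex -2.33 3.83 -1.082
vertex -2.74 4.624 -0.978
vertex -1.427 4.08 0.57
endloop
endfacet
facet normal 0.752 0.452 -0.479
outer loop
vertex -1.427 4.08 0.57
vertex -2.74 4.624 -0.978
vertex -1.837 4.874 0.675
endloop
endfacet
facet normal 0.476 0.131 0.870
outer loop
vertex -1.427 4.08 0.57
vertex -1.837 4.874 0.675
vertex -2.218 4.125 0.996
endloop
endfacet
facet normal -0.475 -0.132 -0.870
outer loop
vertex -2.74 4.624 -0.978
vertex -3.122 3.875 -0.656
vertex -3.532 4.669 -0.552
endloop
endfacet
facet normal -0.019 0.990 -0.139
outer loop
vertex -2.74 4.624 -0.978
vertex -3.532 4.669 -0.552
vertex -1.837 4.874 0.675
endloop
endfacet
facet normal -0.019 0.990 -0.139
outer loop
vertex -1.837 4.874 0.675
vertex -3.532 4.669 -0.552
vertex -2.628 4.919 1.101
endloop
endfacet
facet normal 0.476 0.131 0.870
outer loop
vertex -1.837 4.874 0.675
vertex -2.628 4.919 1.101
vertex -2.218 4.125 0.996
endloop
endfacet
facet normal -0.476 -0.132 -0.870
outer loop
vertex -3.532 4.669 -0.552
vertex -3.122 3.875 -0.656
vertex -3.913 3.92 -0.23
endloop
endfacet
facet normal -0.771 0.538 0.340
outer loop
vertex -3.532 4.669 -0.552
vertex -3.913 3.92 -0.23
vertex -2.628 4.919 1.101
endloop
endfacet
facet normal -0.771 0.539 0.340
outer loop
vertex -2.628 4.919 1.101
vertex -3.913 3.92 -0.23
vertex -3.01 4.17 1.422
endloop
endfacet
facet normal 0.475 0.130 0.870
outer loop
vertex -2.628 4.919 1.101
vertex -3.01 4.17 1.422
vertex -2.218 4.125 0.996
endloop
endfacet
facet normal -0.476 -0.131 -0.870
outer loop
vertex -3.913 3.92 -0.23
vertex -3.122 3.875 -0.656
vertex -3.503 3.126 -0.335
endloop
endfacet
facet normal -0.752 -0.452 0.480
outer loop
vertex -3.913 3.92 -0.23
vertex -3.503 3.126 -0.335
vertex -3.01 4.17 1.422
endloop
endfacet
facet normal -0.753 -0.451 0.479
outer loop
vertex -3.01 4.17 1.422
vertex -3.503 3.126 -0.335
vertex -2.6 3.376 1.318
endloop
endfacet
facet normal 0.475 0.132 0.870
outer loop
vertex -3.01 4.17 1.422
vertex -2.6 3.376 1.318
vertex -2.218 4.125 0.996
endloop
endfacet
facet normal -0.476 -0.131 -0.870
outer loop
vertex -3.503 3.126 -0.335
vertex -3.122 3.875 -0.656
vertex -2.712 3.081 -0.761
endloop
endfacet
facet normal 0.019 -0.990 0.139
outer loop
vertex -3.503 3.126 -0.335
vertex -2.712 3.081 -0.761
vertex -2.6 3.376 1.318
endloop
endfacet
facet normal 0.019 -0.990 0.139
outer loop
vertex -2.6 3.376 1.318
vertex -2.712 3.081 -0.761
vertex -1.808 3.331 0.892
endloop
endfacet
facet normal 0.475 0.132 0.870
outer loop
vertex -2.6 3.376 1.318
vertex -1.808 3.331 0.892
vertex -2.218 4.125 0.996
endloop
endfacet
facet normal -0.475 -0.130 -0.870
outer loop
vertex -2.712 3.081 -0.761
vertex -3.122 3.875 -0.656
vertex -2.33 3.83 -1.082
endloop
endfacet
facet normal 0.771 -0.539 -0.340
outer loop
vertex -2.712 3.081 -0.761
vertex -2.33 3.83 -1.082
vertex -1.808 3.331 0.892
endloop
endfacet
facet normal 0.771 -0.538 -0.340
outer loop
vertex -1.808 3.331 0.892
vertex -2.33 3.83 -1.082
vertex -1.427 4.08 0.57
endloop
endfacet
facet normal 0.476 0.132 0.870
outer loop
vertex -1.808 3.331 0.892
vertex -1.427 4.08 0.57
vertex -2.218 4.125 0.996
endloop
endfacet
facet normal 0.302 -0.393 -0.869
outer loop
vertex -1.69 -0.638 2.526
vertex -2.213 -0.564 2.311
vertex -1.739 -0.249 2.333
endloop
endfacet
facet normal 0.754 0.366 0.546
outer loop
vertex -1.69 -0.638 2.526
vertex -1.739 -0.249 2.333
vertex -2.587 -0.076 3.389
endloop
endfacet
facet normal 0.301 -0.392 -0.869
outer loop
vertex -1.739 -0.249 2.333
vertex -2.213 -0.564 2.311
vertex -2.065 -0.045 2.128
endloop
endfacet
facet normal 0.427 0.882 0.199
outer loop
vertex -1.739 -0.249 2.333
vertex -2.065 -0.045 2.128
vertex -2.587 -0.076 3.389
endloop
endfacet
facet normal 0.301 -0.392 -0.869
outer loop
vertex -2.065 -0.045 2.128
vertex -2.213 -0.564 2.311
vertex -2.478 -0.145 2.03
endloop
endfacet
facet normal -0.220 0.973 -0.067
outer loop
vertex -2.065 -0.045 2.128
vertex -2.478 -0.145 2.03
vertex -2.587 -0.076 3.389
endloop
endfacet
facet normal 0.300 -0.393 -0.869
outer loop
vertex -2.478 -0.145 2.03
vertex -2.213 -0.564 2.311
vertex -2.736 -0.49 2.097
endloop
endfacet
facet normal -0.806 0.584 -0.094
outer loop
vertex -2.478 -0.145 2.03
vertex -2.736 -0.49 2.097
vertex -2.587 -0.076 3.389
endloop
endfacet
facet normal 0.300 -0.392 -0.870
outer loop
vertex -2.736 -0.49 2.097
vertex -2.213 -0.564 2.311
vertex -2.688 -0.879 2.289
endloop
endfacet
facet normal -0.990 -0.057 0.132
outer loop
vertex -2.736 -0.49 2.097
vertex -2.688 -0.879 2.289
vertex -2.587 -0.076 3.389
endloop
endfacet
facet normal 0.302 -0.394 -0.868
outer loop
vertex -2.688 -0.879 2.289
vertex -2.213 -0.564 2.311
vertex -2.362 -1.083 2.495
endloop
endfacet
facet normal -0.663 -0.574 0.480
outer loop
vertex -2.688 -0.879 2.289
vertex -2.362 -1.083 2.495
vertex -2.587 -0.076 3.389
endloop
endfacet
facet normal 0.301 -0.394 -0.868
outer loop
vertex -2.362 -1.083 2.495
vertex -2.213 -0.564 2.311
vertex -1.949 -0.983 2.593
endloop
endfacet
facet normal -0.016 -0.666 0.746
outer loop
vertex -2.362 -1.083 2.495
vertex -1.949 -0.983 2.593
vertex -2.587 -0.076 3.389
endloop
endfacet
facet normal 0.301 -0.395 -0.868
outer loop
vertex -1.949 -0.983 2.593
vertex -2.213 -0.564 2.311
vertex -1.69 -0.638 2.526
endloop
endfacet
facet normal 0.570 -0.278 0.773
outer loop
vertex -1.949 -0.983 2.593
vertex -1.69 -0.638 2.526
vertex -2.587 -0.076 3.389
endloop
endfacet

endsolid


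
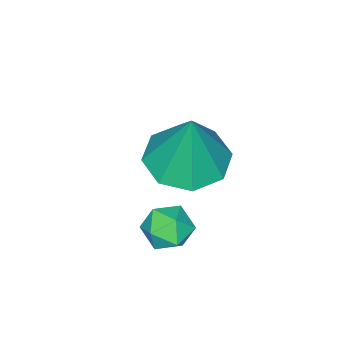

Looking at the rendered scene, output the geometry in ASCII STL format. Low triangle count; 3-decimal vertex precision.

solid 
facet normal -0.164 -0.208 -0.964
outer loop
vertex 1.647 -3.272 -2.286
vertex 0.673 -3.307 -2.113
vertex 1.313 -2.598 -2.375
endloop
endfacet
facet normal 0.860 0.456 0.227
outer loop
vertex 1.647 -3.272 -2.286
vertex 1.313 -2.598 -2.375
vertex 0.967 -2.933 -0.387
endloop
endfacet
facet normal -0.164 -0.208 -0.964
outer loop
vertex 1.313 -2.598 -2.375
vertex 0.673 -3.307 -2.113
vertex 0.604 -2.339 -2.31
endloop
endfacet
facet normal 0.352 0.911 0.215
outer loop
vertex 1.313 -2.598 -2.375
vertex 0.604 -2.339 -2.31
vertex 0.967 -2.933 -0.387
endloop
endfacet
facet normal -0.164 -0.208 -0.964
outer loop
vertex 0.604 -2.339 -2.31
vertex 0.673 -3.307 -2.113
vertex -0.065 -2.646 -2.13
endloop
endfacet
facet normal -0.317 0.888 0.334
outer loop
vertex 0.604 -2.339 -2.31
vertex -0.065 -2.646 -2.13
vertex 0.967 -2.933 -0.387
endloop
endfacet
facet normal -0.164 -0.208 -0.964
outer loop
vertex -0.065 -2.646 -2.13
vertex 0.673 -3.307 -2.113
vertex -0.301 -3.341 -1.94
endloop
endfacet
facet normal -0.759 0.398 0.515
outer loop
vertex -0.065 -2.646 -2.13
vertex -0.301 -3.341 -1.94
vertex 0.967 -2.933 -0.387
endloop
endfacet
facet normal -0.164 -0.209 -0.964
outer loop
vertex -0.301 -3.341 -1.94
vertex 0.673 -3.307 -2.113
vertex 0.033 -4.015 -1.851
endloop
endfacet
facet normal -0.711 -0.266 0.651
outer loop
vertex -0.301 -3.341 -1.94
vertex 0.033 -4.015 -1.851
vertex 0.967 -2.933 -0.387
endloop
endfacet
facet normal -0.163 -0.209 -0.964
outer loop
vertex 0.033 -4.015 -1.851
vertex 0.673 -3.307 -2.113
vertex 0.742 -4.274 -1.915
endloop
endfacet
facet normal -0.204 -0.721 0.663
outer loop
vertex 0.033 -4.015 -1.851
vertex 0.742 -4.274 -1.915
vertex 0.967 -2.933 -0.387
endloop
endfacet
facet normal -0.165 -0.209 -0.964
outer loop
vertex 0.742 -4.274 -1.915
vertex 0.673 -3.307 -2.113
vertex 1.411 -3.967 -2.096
endloop
endfacet
facet normal 0.467 -0.698 0.543
outer loop
vertex 0.742 -4.274 -1.915
vertex 1.411 -3.967 -2.096
vertex 0.967 -2.933 -0.387
endloop
endfacet
facet normal -0.164 -0.208 -0.964
outer loop
vertex 1.411 -3.967 -2.096
vertex 0.673 -3.307 -2.113
vertex 1.647 -3.272 -2.286
endloop
endfacet
facet normal 0.908 -0.209 0.363
outer loop
vertex 1.411 -3.967 -2.096
vertex 1.647 -3.272 -2.286
vertex 0.967 -2.933 -0.387
endloop
endfacet
facet normal -0.678 0.576 -0.457
outer loop
vertex 1.729 -2.52 -3.958
vertex 1.258 -2.868 -3.697
vertex 1.486 -2.354 -3.388
endloop
endfacet
facet normal -0.086 0.946 -0.312
outer loop
vertex 1.729 -2.52 -3.958
vertex 1.486 -2.354 -3.388
vertex 2.12 -2.329 -3.487
endloop
endfacet
facet normal 0.461 0.621 -0.634
outer loop
vertex 1.729 -2.52 -3.958
vertex 2.12 -2.329 -3.487
vertex 2.283 -2.827 -3.856
endloop
endfacet
facet normal 0.207 0.050 -0.977
outer loop
vertex 1.729 -2.52 -3.958
vertex 2.283 -2.827 -3.856
vertex 1.75 -3.16 -3.986
endloop
endfacet
facet normal -0.497 0.022 -0.868
outer loop
vertex 1.729 -2.52 -3.958
vertex 1.75 -3.16 -3.986
vertex 1.258 -2.868 -3.697
endloop
endfacet
facet normal 0.025 0.919 0.394
outer loop
vertex 2.12 -2.329 -3.487
vertex 1.486 -2.354 -3.388
vertex 1.89 -2.56 -2.934
endloop
endfacet
facet normal -0.934 0.319 0.159
outer loop
vertex 1.486 -2.354 -3.388
vertex 1.258 -2.868 -3.697
vertex 1.357 -2.893 -3.064
endloop
endfacet
facet normal -0.640 -0.577 -0.507
outer loop
vertex 1.258 -2.868 -3.697
vertex 1.75 -3.16 -3.986
vertex 1.52 -3.391 -3.433
endloop
endfacet
facet normal 0.499 -0.531 -0.685
outer loop
vertex 1.75 -3.16 -3.986
vertex 2.283 -2.827 -3.856
vertex 2.154 -3.366 -3.532
endloop
endfacet
facet normal 0.911 0.392 -0.127
outer loop
vertex 2.283 -2.827 -3.856
vertex 2.12 -2.329 -3.487
vertex 2.382 -2.852 -3.223
endloop
endfacet
facet normal -0.207 -0.050 0.977
outer loop
vertex 1.911 -3.2 -2.962
vertex 1.89 -2.56 -2.934
vertex 1.357 -2.893 -3.064
endloop
endfacet
facet normal -0.461 -0.621 0.634
outer loop
vertex 1.911 -3.2 -2.962
vertex 1.357 -2.893 -3.064
vertex 1.52 -3.391 -3.433
endloop
endfacet
facet normal 0.086 -0.946 0.312
outer loop
vertex 1.911 -3.2 -2.962
vertex 1.52 -3.391 -3.433
vertex 2.154 -3.366 -3.532
endloop
endfacet
facet normal 0.678 -0.576 0.457
outer loop
vertex 1.911 -3.2 -2.962
vertex 2.154 -3.366 -3.532
vertex 2.382 -2.852 -3.223
endloop
endfacet
facet normal 0.497 -0.022 0.868
outer loop
vertex 1.911 -3.2 -2.962
vertex 2.382 -2.852 -3.223
vertex 1.89 -2.56 -2.934
endloop
endfacet
facet normal -0.499 0.531 0.685
outer loop
vertex 1.357 -2.893 -3.064
vertex 1.89 -2.56 -2.934
vertex 1.486 -2.354 -3.388
endloop
endfacet
facet normal -0.911 -0.392 0.127
outer loop
vertex 1.52 -3.391 -3.433
vertex 1.357 -2.893 -3.064
vertex 1.258 -2.868 -3.697
endloop
endfacet
facet normal -0.025 -0.919 -0.394
outer loop
vertex 2.154 -3.366 -3.532
vertex 1.52 -3.391 -3.433
vertex 1.75 -3.16 -3.986
endloop
endfacet
facet normal 0.934 -0.319 -0.159
outer loop
vertex 2.382 -2.852 -3.223
vertex 2.154 -3.366 -3.532
vertex 2.283 -2.827 -3.856
endloop
endfacet
facet normal 0.640 0.577 0.507
outer loop
vertex 1.89 -2.56 -2.934
vertex 2.382 -2.852 -3.223
vertex 2.12 -2.329 -3.487
endloop
endfacet

endsolid


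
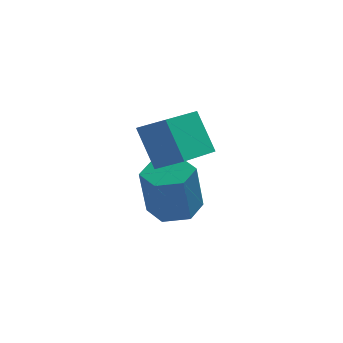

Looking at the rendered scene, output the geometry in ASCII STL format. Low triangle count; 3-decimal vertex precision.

solid 
facet normal 0.120 0.229 -0.966
outer loop
vertex -2.694 1.459 -0.965
vertex -3.13 2.122 -0.862
vertex -2.337 2.145 -0.758
endloop
endfacet
facet normal 0.887 -0.462 0.000
outer loop
vertex -2.694 1.459 -0.965
vertex -2.337 2.145 -0.758
vertex -2.894 1.075 0.659
endloop
endfacet
facet normal 0.887 -0.462 0.000
outer loop
vertex -2.894 1.075 0.659
vertex -2.337 2.145 -0.758
vertex -2.537 1.761 0.865
endloop
endfacet
facet normal -0.119 -0.228 0.966
outer loop
vertex -2.894 1.075 0.659
vertex -2.537 1.761 0.865
vertex -3.33 1.738 0.762
endloop
endfacet
facet normal 0.120 0.228 -0.966
outer loop
vertex -2.337 2.145 -0.758
vertex -3.13 2.122 -0.862
vertex -2.773 2.807 -0.656
endloop
endfacet
facet normal 0.830 0.512 0.223
outer loop
vertex -2.337 2.145 -0.758
vertex -2.773 2.807 -0.656
vertex -2.537 1.761 0.865
endloop
endfacet
facet normal 0.830 0.511 0.223
outer loop
vertex -2.537 1.761 0.865
vertex -2.773 2.807 -0.656
vertex -2.973 2.424 0.968
endloop
endfacet
facet normal -0.119 -0.228 0.966
outer loop
vertex -2.537 1.761 0.865
vertex -2.973 2.424 0.968
vertex -3.33 1.738 0.762
endloop
endfacet
facet normal 0.119 0.228 -0.966
outer loop
vertex -2.773 2.807 -0.656
vertex -3.13 2.122 -0.862
vertex -3.566 2.785 -0.759
endloop
endfacet
facet normal -0.056 0.973 0.223
outer loop
vertex -2.773 2.807 -0.656
vertex -3.566 2.785 -0.759
vertex -2.973 2.424 0.968
endloop
endfacet
facet normal -0.057 0.973 0.223
outer loop
vertex -2.973 2.424 0.968
vertex -3.566 2.785 -0.759
vertex -3.766 2.401 0.865
endloop
endfacet
facet normal -0.119 -0.228 0.966
outer loop
vertex -2.973 2.424 0.968
vertex -3.766 2.401 0.865
vertex -3.33 1.738 0.762
endloop
endfacet
facet normal 0.119 0.228 -0.966
outer loop
vertex -3.566 2.785 -0.759
vertex -3.13 2.122 -0.862
vertex -3.923 2.099 -0.965
endloop
endfacet
facet normal -0.887 0.462 -0.000
outer loop
vertex -3.566 2.785 -0.759
vertex -3.923 2.099 -0.965
vertex -3.766 2.401 0.865
endloop
endfacet
facet normal -0.887 0.462 -0.000
outer loop
vertex -3.766 2.401 0.865
vertex -3.923 2.099 -0.965
vertex -4.123 1.715 0.658
endloop
endfacet
facet normal -0.120 -0.229 0.966
outer loop
vertex -3.766 2.401 0.865
vertex -4.123 1.715 0.658
vertex -3.33 1.738 0.762
endloop
endfacet
facet normal 0.119 0.228 -0.966
outer loop
vertex -3.923 2.099 -0.965
vertex -3.13 2.122 -0.862
vertex -3.487 1.436 -1.068
endloop
endfacet
facet normal -0.830 -0.511 -0.223
outer loop
vertex -3.923 2.099 -0.965
vertex -3.487 1.436 -1.068
vertex -4.123 1.715 0.658
endloop
endfacet
facet normal -0.830 -0.512 -0.223
outer loop
vertex -4.123 1.715 0.658
vertex -3.487 1.436 -1.068
vertex -3.687 1.053 0.556
endloop
endfacet
facet normal -0.120 -0.228 0.966
outer loop
vertex -4.123 1.715 0.658
vertex -3.687 1.053 0.556
vertex -3.33 1.738 0.762
endloop
endfacet
facet normal 0.119 0.228 -0.966
outer loop
vertex -3.487 1.436 -1.068
vertex -3.13 2.122 -0.862
vertex -2.694 1.459 -0.965
endloop
endfacet
facet normal 0.057 -0.973 -0.222
outer loop
vertex -3.487 1.436 -1.068
vertex -2.694 1.459 -0.965
vertex -3.687 1.053 0.556
endloop
endfacet
facet normal 0.056 -0.973 -0.223
outer loop
vertex -3.687 1.053 0.556
vertex -2.694 1.459 -0.965
vertex -2.894 1.075 0.659
endloop
endfacet
facet normal -0.119 -0.228 0.966
outer loop
vertex -3.687 1.053 0.556
vertex -2.894 1.075 0.659
vertex -3.33 1.738 0.762
endloop
endfacet
facet normal -0.786 0.381 -0.487
outer loop
vertex -4.159 0.582 3.008
vertex -3.312 1.942 2.704
vertex -3.666 -0.005 1.754
endloop
endfacet
facet normal -0.519 -0.834 0.186
outer loop
vertex -2.888 -0.382 2.236
vertex -4.159 0.582 3.008
vertex -3.666 -0.005 1.754
endloop
endfacet
facet normal -0.786 0.381 -0.487
outer loop
vertex -3.666 -0.005 1.754
vertex -3.312 1.942 2.704
vertex -2.819 1.354 1.45
endloop
endfacet
facet normal 0.335 -0.400 -0.853
outer loop
vertex -2.819 1.354 1.45
vertex -2.888 -0.382 2.236
vertex -3.666 -0.005 1.754
endloop
endfacet
facet normal -0.335 0.399 0.853
outer loop
vertex -4.159 0.582 3.008
vertex -2.534 1.565 3.186
vertex -3.312 1.942 2.704
endloop
endfacet
facet normal -0.519 -0.834 0.187
outer loop
vertex -3.381 0.206 3.49
vertex -4.159 0.582 3.008
vertex -2.888 -0.382 2.236
endloop
endfacet
facet normal -0.335 0.400 0.853
outer loop
vertex -3.381 0.206 3.49
vertex -2.534 1.565 3.186
vertex -4.159 0.582 3.008
endloop
endfacet
facet normal 0.520 0.834 -0.187
outer loop
vertex -3.312 1.942 2.704
vertex -2.534 1.565 3.186
vertex -2.819 1.354 1.45
endloop
endfacet
facet normal 0.335 -0.400 -0.853
outer loop
vertex -2.041 0.978 1.932
vertex -2.888 -0.382 2.236
vertex -2.819 1.354 1.45
endloop
endfacet
facet normal 0.519 0.834 -0.187
outer loop
vertex -2.819 1.354 1.45
vertex -2.534 1.565 3.186
vertex -2.041 0.978 1.932
endloop
endfacet
facet normal 0.786 -0.381 0.487
outer loop
vertex -2.041 0.978 1.932
vertex -3.381 0.206 3.49
vertex -2.888 -0.382 2.236
endloop
endfacet
facet normal 0.786 -0.381 0.487
outer loop
vertex -2.534 1.565 3.186
vertex -3.381 0.206 3.49
vertex -2.041 0.978 1.932
endloop
endfacet

endsolid


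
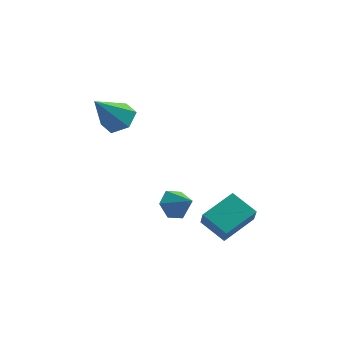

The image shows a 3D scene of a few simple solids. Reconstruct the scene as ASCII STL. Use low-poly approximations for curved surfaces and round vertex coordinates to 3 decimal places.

solid 
facet normal -0.782 0.431 0.450
outer loop
vertex 1.243 -0.715 -1.724
vertex 2.378 0.634 -1.043
vertex 1.056 -0.091 -2.648
endloop
endfacet
facet normal -0.600 -0.714 -0.361
outer loop
vertex 2.222 -0.734 -3.317
vertex 1.243 -0.715 -1.724
vertex 1.056 -0.091 -2.648
endloop
endfacet
facet normal -0.782 0.431 0.450
outer loop
vertex 1.056 -0.091 -2.648
vertex 2.378 0.634 -1.043
vertex 2.191 1.258 -1.967
endloop
endfacet
facet normal -0.165 0.552 -0.818
outer loop
vertex 2.191 1.258 -1.967
vertex 2.222 -0.734 -3.317
vertex 1.056 -0.091 -2.648
endloop
endfacet
facet normal 0.165 -0.552 0.818
outer loop
vertex 1.243 -0.715 -1.724
vertex 3.544 -0.009 -1.712
vertex 2.378 0.634 -1.043
endloop
endfacet
facet normal -0.600 -0.714 -0.361
outer loop
vertex 2.409 -1.358 -2.393
vertex 1.243 -0.715 -1.724
vertex 2.222 -0.734 -3.317
endloop
endfacet
facet normal 0.165 -0.552 0.818
outer loop
vertex 2.409 -1.358 -2.393
vertex 3.544 -0.009 -1.712
vertex 1.243 -0.715 -1.724
endloop
endfacet
facet normal 0.600 0.714 0.361
outer loop
vertex 2.378 0.634 -1.043
vertex 3.544 -0.009 -1.712
vertex 2.191 1.258 -1.967
endloop
endfacet
facet normal -0.165 0.552 -0.818
outer loop
vertex 3.357 0.615 -2.636
vertex 2.222 -0.734 -3.317
vertex 2.191 1.258 -1.967
endloop
endfacet
facet normal 0.600 0.714 0.361
outer loop
vertex 2.191 1.258 -1.967
vertex 3.544 -0.009 -1.712
vertex 3.357 0.615 -2.636
endloop
endfacet
facet normal 0.782 -0.431 -0.450
outer loop
vertex 3.357 0.615 -2.636
vertex 2.409 -1.358 -2.393
vertex 2.222 -0.734 -3.317
endloop
endfacet
facet normal 0.782 -0.431 -0.450
outer loop
vertex 3.544 -0.009 -1.712
vertex 2.409 -1.358 -2.393
vertex 3.357 0.615 -2.636
endloop
endfacet
facet normal -0.707 0.440 -0.554
outer loop
vertex 0.302 -0.374 -2.284
vertex -0.116 -0.156 -1.577
vertex 0.467 0.369 -1.905
endloop
endfacet
facet normal 0.941 -0.037 -0.336
outer loop
vertex 0.302 -0.374 -2.284
vertex 0.467 0.369 -1.905
vertex 0.796 -0.724 -0.863
endloop
endfacet
facet normal -0.708 0.440 -0.553
outer loop
vertex 0.467 0.369 -1.905
vertex -0.116 -0.156 -1.577
vertex 0.049 0.586 -1.197
endloop
endfacet
facet normal 0.792 0.529 0.305
outer loop
vertex 0.467 0.369 -1.905
vertex 0.049 0.586 -1.197
vertex 0.796 -0.724 -0.863
endloop
endfacet
facet normal -0.707 0.441 -0.554
outer loop
vertex 0.049 0.586 -1.197
vertex -0.116 -0.156 -1.577
vertex -0.534 0.062 -0.87
endloop
endfacet
facet normal 0.201 0.348 0.916
outer loop
vertex 0.049 0.586 -1.197
vertex -0.534 0.062 -0.87
vertex 0.796 -0.724 -0.863
endloop
endfacet
facet normal -0.707 0.440 -0.554
outer loop
vertex -0.534 0.062 -0.87
vertex -0.116 -0.156 -1.577
vertex -0.699 -0.681 -1.249
endloop
endfacet
facet normal -0.240 -0.398 0.885
outer loop
vertex -0.534 0.062 -0.87
vertex -0.699 -0.681 -1.249
vertex 0.796 -0.724 -0.863
endloop
endfacet
facet normal -0.708 0.440 -0.553
outer loop
vertex -0.699 -0.681 -1.249
vertex -0.116 -0.156 -1.577
vertex -0.281 -0.898 -1.957
endloop
endfacet
facet normal -0.090 -0.966 0.243
outer loop
vertex -0.699 -0.681 -1.249
vertex -0.281 -0.898 -1.957
vertex 0.796 -0.724 -0.863
endloop
endfacet
facet normal -0.707 0.441 -0.554
outer loop
vertex -0.281 -0.898 -1.957
vertex -0.116 -0.156 -1.577
vertex 0.302 -0.374 -2.284
endloop
endfacet
facet normal 0.500 -0.785 -0.367
outer loop
vertex -0.281 -0.898 -1.957
vertex 0.302 -0.374 -2.284
vertex 0.796 -0.724 -0.863
endloop
endfacet
facet normal 0.424 0.488 -0.763
outer loop
vertex -2.426 1.293 2.363
vertex -3.041 1.995 2.47
vertex -2.224 2.011 2.935
endloop
endfacet
facet normal 0.664 -0.571 0.483
outer loop
vertex -2.426 1.293 2.363
vertex -2.224 2.011 2.935
vertex -3.919 0.985 4.05
endloop
endfacet
facet normal 0.425 0.488 -0.763
outer loop
vertex -2.224 2.011 2.935
vertex -3.041 1.995 2.47
vertex -2.84 2.714 3.042
endloop
endfacet
facet normal 0.427 0.242 0.871
outer loop
vertex -2.224 2.011 2.935
vertex -2.84 2.714 3.042
vertex -3.919 0.985 4.05
endloop
endfacet
facet normal 0.424 0.488 -0.763
outer loop
vertex -2.84 2.714 3.042
vertex -3.041 1.995 2.47
vertex -3.657 2.697 2.577
endloop
endfacet
facet normal -0.393 0.634 0.667
outer loop
vertex -2.84 2.714 3.042
vertex -3.657 2.697 2.577
vertex -3.919 0.985 4.05
endloop
endfacet
facet normal 0.423 0.488 -0.763
outer loop
vertex -3.657 2.697 2.577
vertex -3.041 1.995 2.47
vertex -3.858 1.978 2.006
endloop
endfacet
facet normal -0.974 0.213 0.074
outer loop
vertex -3.657 2.697 2.577
vertex -3.858 1.978 2.006
vertex -3.919 0.985 4.05
endloop
endfacet
facet normal 0.424 0.487 -0.764
outer loop
vertex -3.858 1.978 2.006
vertex -3.041 1.995 2.47
vertex -3.243 1.276 1.899
endloop
endfacet
facet normal -0.738 -0.598 -0.313
outer loop
vertex -3.858 1.978 2.006
vertex -3.243 1.276 1.899
vertex -3.919 0.985 4.05
endloop
endfacet
facet normal 0.424 0.487 -0.764
outer loop
vertex -3.243 1.276 1.899
vertex -3.041 1.995 2.47
vertex -2.426 1.293 2.363
endloop
endfacet
facet normal 0.082 -0.991 -0.108
outer loop
vertex -3.243 1.276 1.899
vertex -2.426 1.293 2.363
vertex -3.919 0.985 4.05
endloop
endfacet

endsolid


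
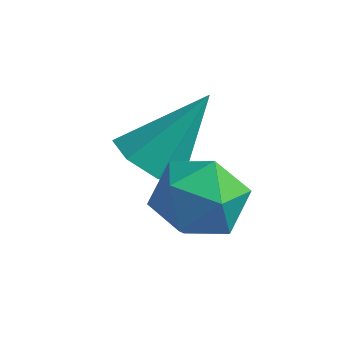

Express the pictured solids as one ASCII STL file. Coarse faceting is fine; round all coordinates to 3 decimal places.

solid 
facet normal 0.368 0.917 -0.156
outer loop
vertex 3.589 -0.55 -1.773
vertex 3.25 -0.287 -1.025
vertex 4.049 -0.611 -1.046
endloop
endfacet
facet normal 0.782 0.422 -0.459
outer loop
vertex 3.589 -0.55 -1.773
vertex 4.049 -0.611 -1.046
vertex 4.06 -1.255 -1.619
endloop
endfacet
facet normal 0.382 0.053 -0.923
outer loop
vertex 3.589 -0.55 -1.773
vertex 4.06 -1.255 -1.619
vertex 3.268 -1.33 -1.951
endloop
endfacet
facet normal -0.279 0.321 -0.905
outer loop
vertex 3.589 -0.55 -1.773
vertex 3.268 -1.33 -1.951
vertex 2.767 -0.731 -1.584
endloop
endfacet
facet normal -0.287 0.855 -0.431
outer loop
vertex 3.589 -0.55 -1.773
vertex 2.767 -0.731 -1.584
vertex 3.25 -0.287 -1.025
endloop
endfacet
facet normal 0.998 -0.027 0.050
outer loop
vertex 4.06 -1.255 -1.619
vertex 4.049 -0.611 -1.046
vertex 4.013 -1.429 -0.776
endloop
endfacet
facet normal 0.328 0.774 0.542
outer loop
vertex 4.049 -0.611 -1.046
vertex 3.25 -0.287 -1.025
vertex 3.512 -0.83 -0.409
endloop
endfacet
facet normal -0.733 0.673 0.098
outer loop
vertex 3.25 -0.287 -1.025
vertex 2.767 -0.731 -1.584
vertex 2.72 -0.905 -0.741
endloop
endfacet
facet normal -0.718 -0.190 -0.670
outer loop
vertex 2.767 -0.731 -1.584
vertex 3.268 -1.33 -1.951
vertex 2.731 -1.549 -1.314
endloop
endfacet
facet normal 0.352 -0.623 -0.699
outer loop
vertex 3.268 -1.33 -1.951
vertex 4.06 -1.255 -1.619
vertex 3.53 -1.873 -1.335
endloop
endfacet
facet normal 0.279 -0.321 0.905
outer loop
vertex 3.191 -1.61 -0.587
vertex 4.013 -1.429 -0.776
vertex 3.512 -0.83 -0.409
endloop
endfacet
facet normal -0.382 -0.053 0.923
outer loop
vertex 3.191 -1.61 -0.587
vertex 3.512 -0.83 -0.409
vertex 2.72 -0.905 -0.741
endloop
endfacet
facet normal -0.782 -0.422 0.459
outer loop
vertex 3.191 -1.61 -0.587
vertex 2.72 -0.905 -0.741
vertex 2.731 -1.549 -1.314
endloop
endfacet
facet normal -0.368 -0.917 0.156
outer loop
vertex 3.191 -1.61 -0.587
vertex 2.731 -1.549 -1.314
vertex 3.53 -1.873 -1.335
endloop
endfacet
facet normal 0.287 -0.855 0.431
outer loop
vertex 3.191 -1.61 -0.587
vertex 3.53 -1.873 -1.335
vertex 4.013 -1.429 -0.776
endloop
endfacet
facet normal 0.718 0.190 0.670
outer loop
vertex 3.512 -0.83 -0.409
vertex 4.013 -1.429 -0.776
vertex 4.049 -0.611 -1.046
endloop
endfacet
facet normal -0.352 0.623 0.699
outer loop
vertex 2.72 -0.905 -0.741
vertex 3.512 -0.83 -0.409
vertex 3.25 -0.287 -1.025
endloop
endfacet
facet normal -0.998 0.027 -0.050
outer loop
vertex 2.731 -1.549 -1.314
vertex 2.72 -0.905 -0.741
vertex 2.767 -0.731 -1.584
endloop
endfacet
facet normal -0.328 -0.774 -0.542
outer loop
vertex 3.53 -1.873 -1.335
vertex 2.731 -1.549 -1.314
vertex 3.268 -1.33 -1.951
endloop
endfacet
facet normal 0.733 -0.673 -0.098
outer loop
vertex 4.013 -1.429 -0.776
vertex 3.53 -1.873 -1.335
vertex 4.06 -1.255 -1.619
endloop
endfacet
facet normal -0.345 -0.547 -0.763
outer loop
vertex 2.728 -0.549 -1.568
vertex 2.062 -0.507 -1.297
vertex 2.386 -0.063 -1.762
endloop
endfacet
facet normal 0.836 0.487 -0.253
outer loop
vertex 2.728 -0.549 -1.568
vertex 2.386 -0.063 -1.762
vertex 2.638 0.407 -0.023
endloop
endfacet
facet normal -0.344 -0.548 -0.763
outer loop
vertex 2.386 -0.063 -1.762
vertex 2.062 -0.507 -1.297
vertex 1.8 0.088 -1.606
endloop
endfacet
facet normal 0.169 0.945 -0.280
outer loop
vertex 2.386 -0.063 -1.762
vertex 1.8 0.088 -1.606
vertex 2.638 0.407 -0.023
endloop
endfacet
facet normal -0.345 -0.548 -0.762
outer loop
vertex 1.8 0.088 -1.606
vertex 2.062 -0.507 -1.297
vertex 1.412 -0.209 -1.217
endloop
endfacet
facet normal -0.531 0.840 0.112
outer loop
vertex 1.8 0.088 -1.606
vertex 1.412 -0.209 -1.217
vertex 2.638 0.407 -0.023
endloop
endfacet
facet normal -0.345 -0.547 -0.763
outer loop
vertex 1.412 -0.209 -1.217
vertex 2.062 -0.507 -1.297
vertex 1.513 -0.731 -0.888
endloop
endfacet
facet normal -0.737 0.252 0.627
outer loop
vertex 1.412 -0.209 -1.217
vertex 1.513 -0.731 -0.888
vertex 2.638 0.407 -0.023
endloop
endfacet
facet normal -0.344 -0.548 -0.762
outer loop
vertex 1.513 -0.731 -0.888
vertex 2.062 -0.507 -1.297
vertex 2.028 -1.084 -0.867
endloop
endfacet
facet normal -0.294 -0.377 0.878
outer loop
vertex 1.513 -0.731 -0.888
vertex 2.028 -1.084 -0.867
vertex 2.638 0.407 -0.023
endloop
endfacet
facet normal -0.345 -0.548 -0.762
outer loop
vertex 2.028 -1.084 -0.867
vertex 2.062 -0.507 -1.297
vertex 2.569 -1.003 -1.17
endloop
endfacet
facet normal 0.464 -0.572 0.676
outer loop
vertex 2.028 -1.084 -0.867
vertex 2.569 -1.003 -1.17
vertex 2.638 0.407 -0.023
endloop
endfacet
facet normal -0.345 -0.548 -0.762
outer loop
vertex 2.569 -1.003 -1.17
vertex 2.062 -0.507 -1.297
vertex 2.728 -0.549 -1.568
endloop
endfacet
facet normal 0.967 -0.188 0.172
outer loop
vertex 2.569 -1.003 -1.17
vertex 2.728 -0.549 -1.568
vertex 2.638 0.407 -0.023
endloop
endfacet

endsolid
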